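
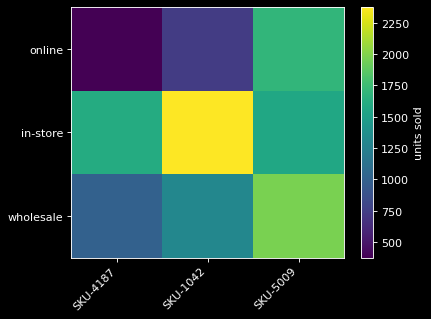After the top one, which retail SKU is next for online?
Top 3 for online: SKU-5009 ≈ 1600, SKU-1042 ≈ 800, SKU-4187 ≈ 400.

SKU-1042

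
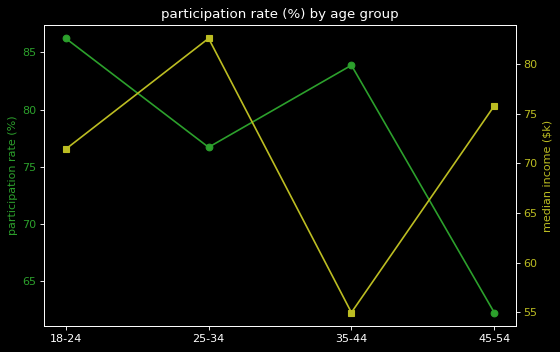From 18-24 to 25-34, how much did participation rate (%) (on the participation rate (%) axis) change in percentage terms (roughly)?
18-24 ≈ 85, 25-34 ≈ 75; (75 − 85) / 85 ≈ -11.8%.

≈ -11.8%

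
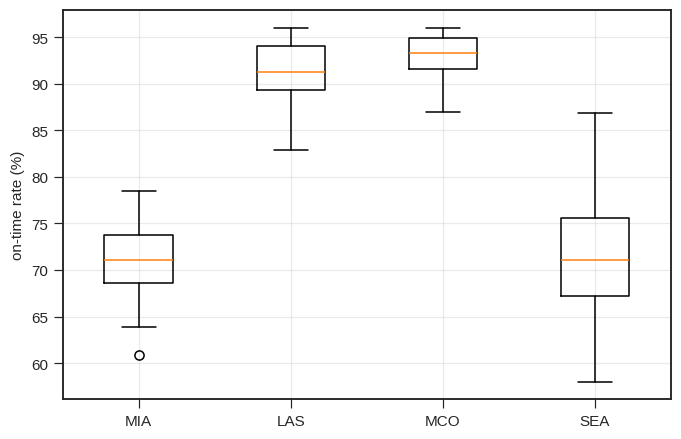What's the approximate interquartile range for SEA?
≈ 8

Q3 ≈ 76, Q1 ≈ 68; IQR ≈ 8.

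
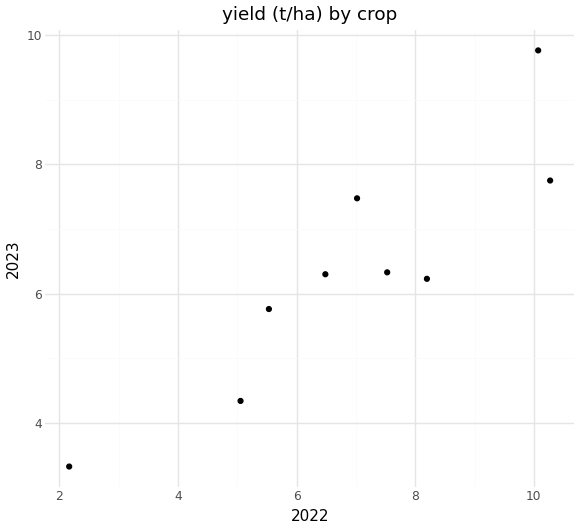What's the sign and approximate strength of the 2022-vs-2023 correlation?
Points are positively correlated; strong (|r| ≈ 0.9).

positive, strong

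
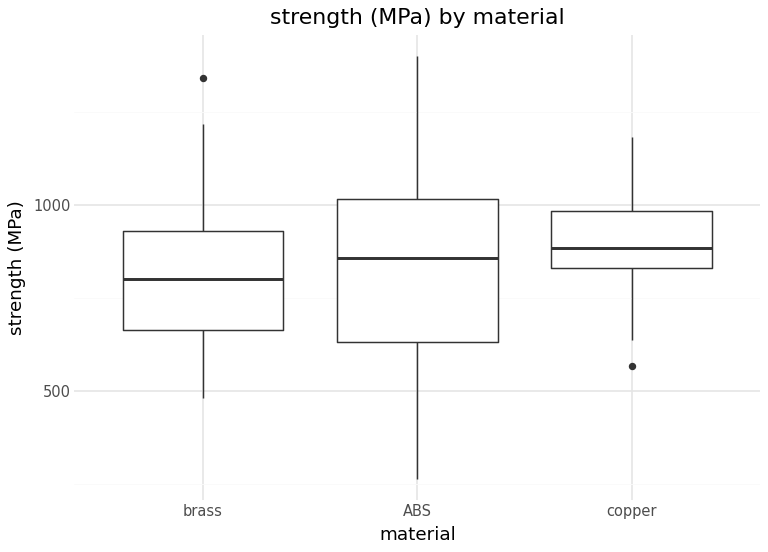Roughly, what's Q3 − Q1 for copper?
≈ 150

Q3 ≈ 980, Q1 ≈ 830; IQR ≈ 150.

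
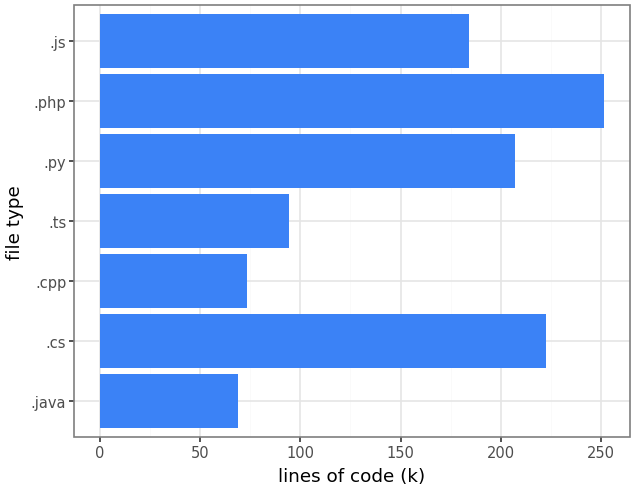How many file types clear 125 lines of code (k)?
Above 125: .cs, .py, .php, .js.

4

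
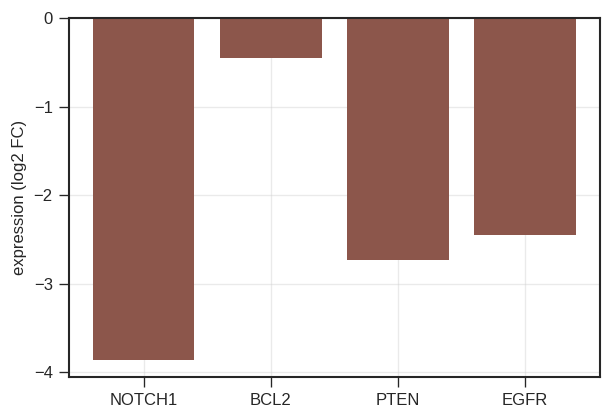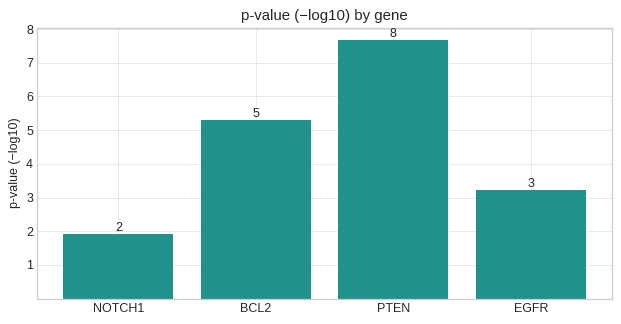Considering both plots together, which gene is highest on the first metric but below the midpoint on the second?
EGFR

Chart 2 median p-value (−log10) ≈ 4; below-median genes: NOTCH1, EGFR. Among those, EGFR has the highest expression (log2 FC) (≈ -2).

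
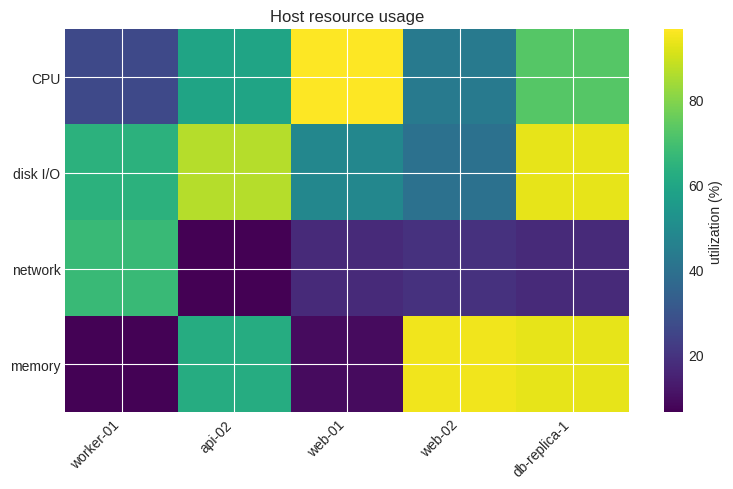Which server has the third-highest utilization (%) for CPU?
Top 4 for CPU: web-01 ≈ 100, db-replica-1 ≈ 70, api-02 ≈ 60, web-02 ≈ 40.

api-02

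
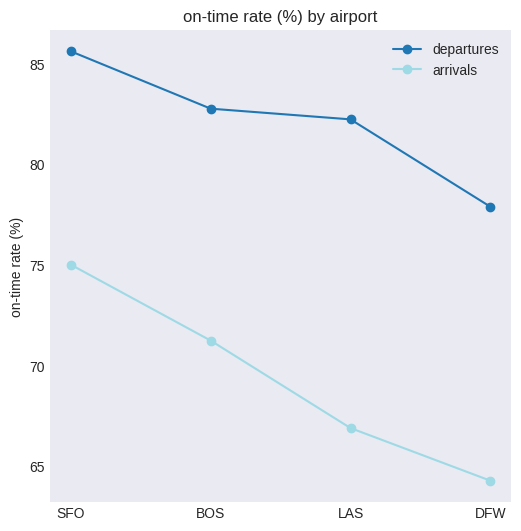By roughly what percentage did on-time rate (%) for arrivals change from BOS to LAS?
≈ -8.3%

BOS ≈ 72, LAS ≈ 66; (66 − 72) / 72 ≈ -8.3%.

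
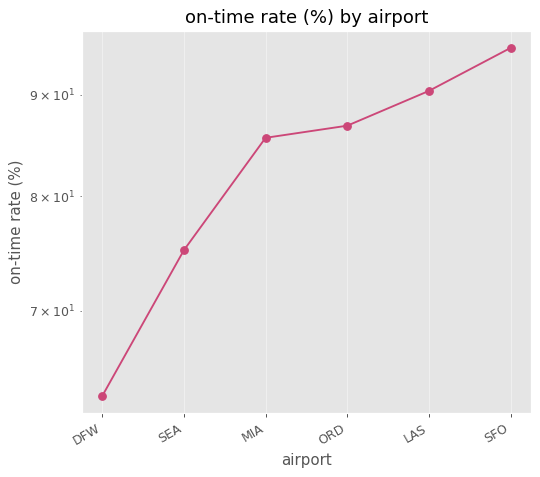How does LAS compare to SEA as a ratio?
≈ 1.2×

LAS ≈ 90, SEA ≈ 75; 90/75 ≈ 1.2.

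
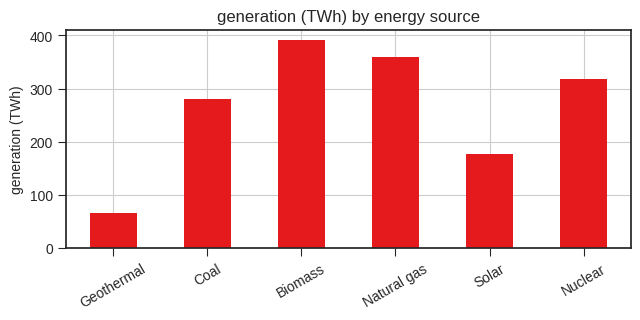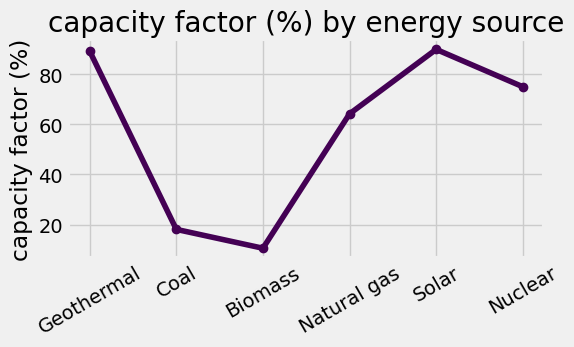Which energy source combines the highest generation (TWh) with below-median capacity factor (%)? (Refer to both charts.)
Biomass

Chart 2 median capacity factor (%) ≈ 70; below-median energy sources: Coal, Biomass, Natural gas. Among those, Biomass has the highest generation (TWh) (≈ 400).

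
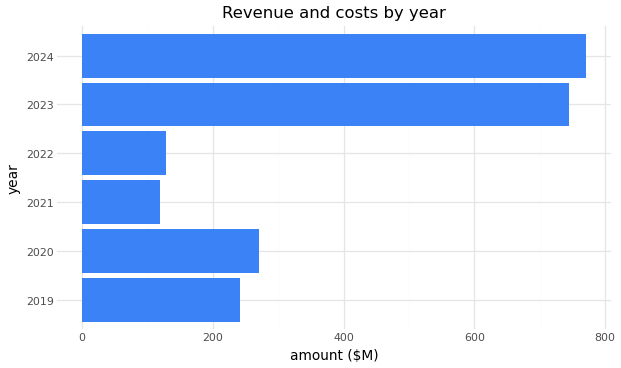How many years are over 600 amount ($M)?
2

Above 600: 2023, 2024.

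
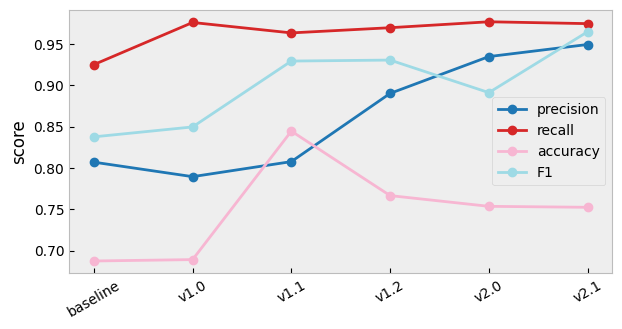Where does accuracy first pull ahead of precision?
v1.1

v1.0: accuracy ≈ 0.70 vs precision ≈ 0.80 (not yet); v1.1: accuracy ≈ 0.85 vs precision ≈ 0.80 (first crossover).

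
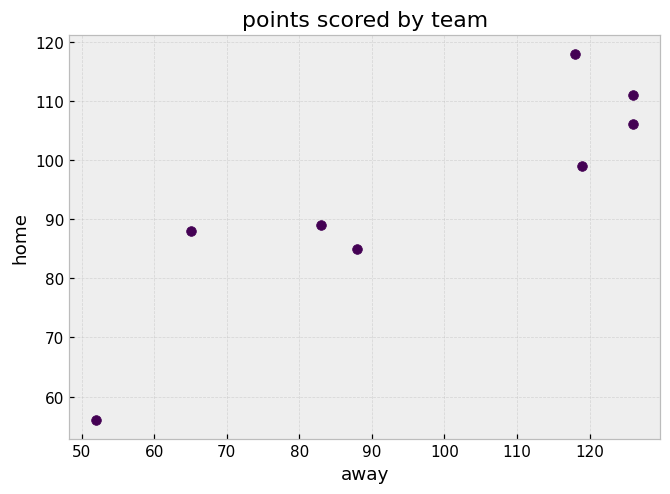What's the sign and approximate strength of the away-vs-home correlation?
Points are positively correlated; strong (|r| ≈ 0.9).

positive, strong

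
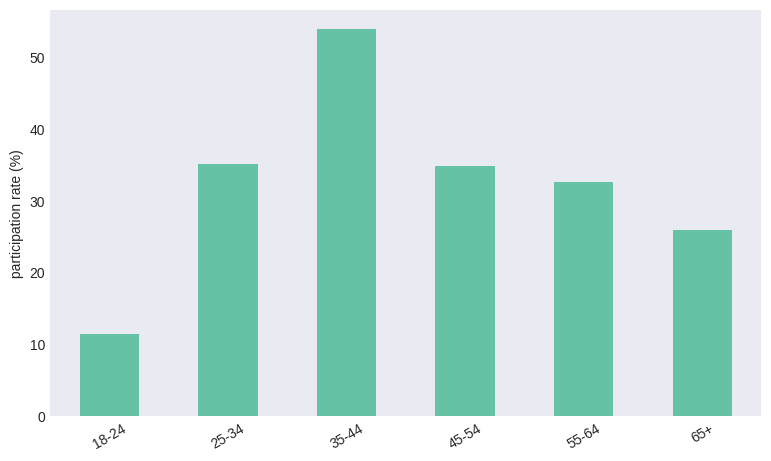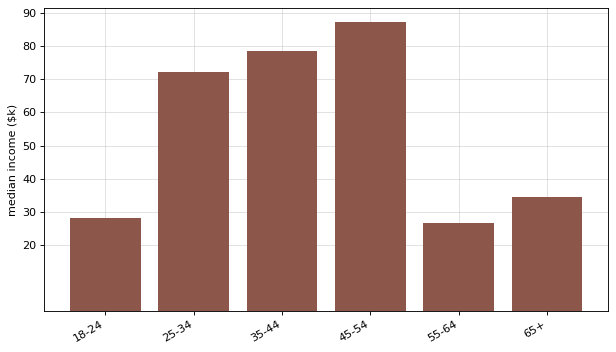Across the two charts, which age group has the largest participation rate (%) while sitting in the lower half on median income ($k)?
55-64

Chart 2 median median income ($k) ≈ 50; below-median age groups: 18-24, 55-64, 65+. Among those, 55-64 has the highest participation rate (%) (≈ 35).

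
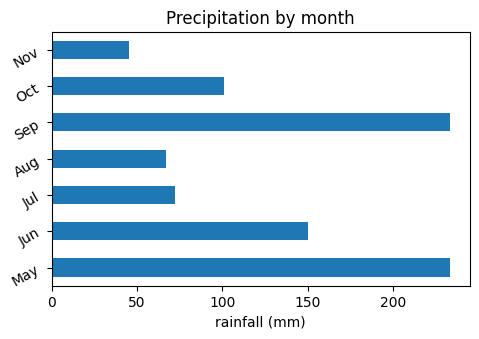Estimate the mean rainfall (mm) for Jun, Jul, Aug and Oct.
≈ 100

(160 + 80 + 60 + 100) / 4 ≈ 100.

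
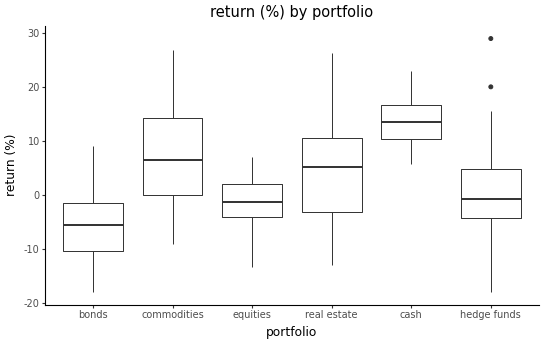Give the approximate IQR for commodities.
≈ 14

Q3 ≈ 14, Q1 ≈ 0; IQR ≈ 14.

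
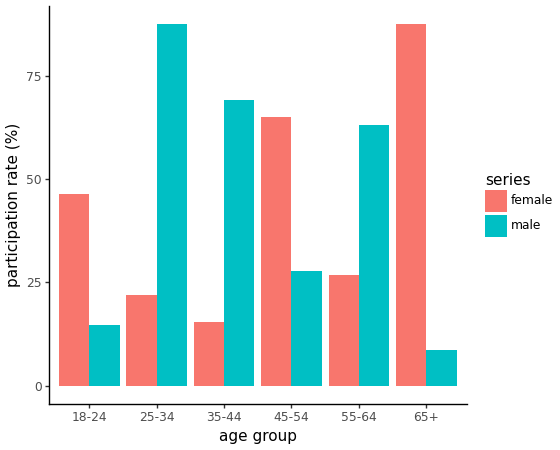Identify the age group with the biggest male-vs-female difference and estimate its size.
65+: male ≈ 10, female ≈ 90 → gap ≈ 80. Next-largest (25-34) is only ≈ 70.

65+, ≈ 80 %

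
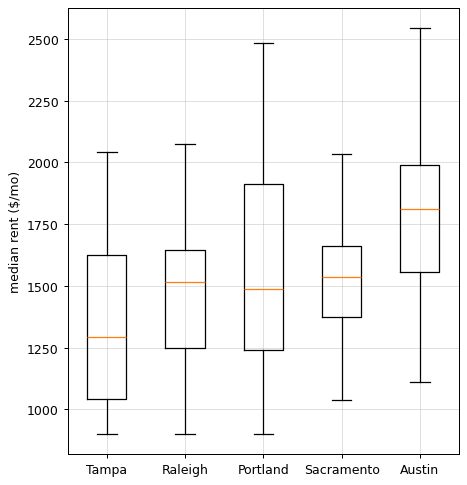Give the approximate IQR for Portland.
≈ 650

Q3 ≈ 1900, Q1 ≈ 1250; IQR ≈ 650.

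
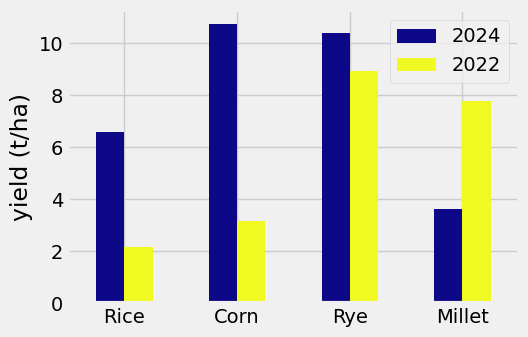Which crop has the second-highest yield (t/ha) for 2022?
Top 3 for 2022: Rye ≈ 9, Millet ≈ 8, Corn ≈ 3.

Millet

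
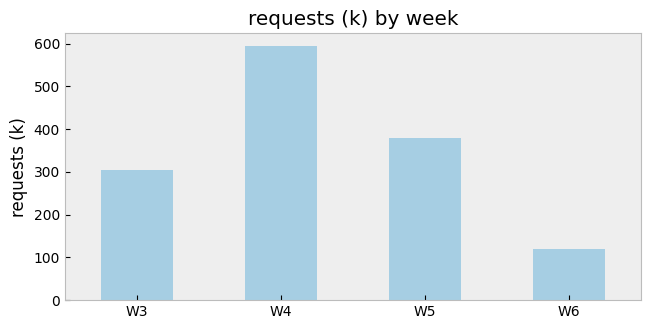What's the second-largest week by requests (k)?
Top 3: W4 ≈ 600, W5 ≈ 400, W3 ≈ 300.

W5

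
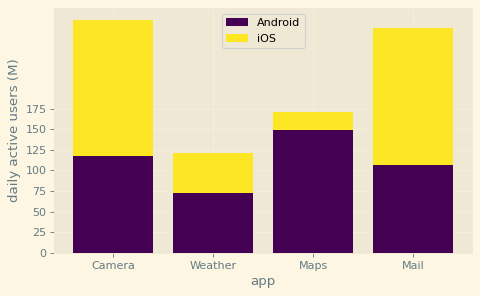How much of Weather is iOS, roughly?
iOS top ≈ 125, bottom ≈ 75; segment ≈ 50.

≈ 50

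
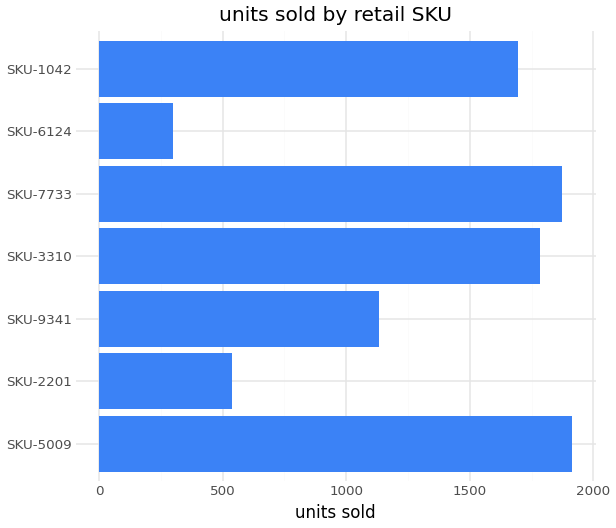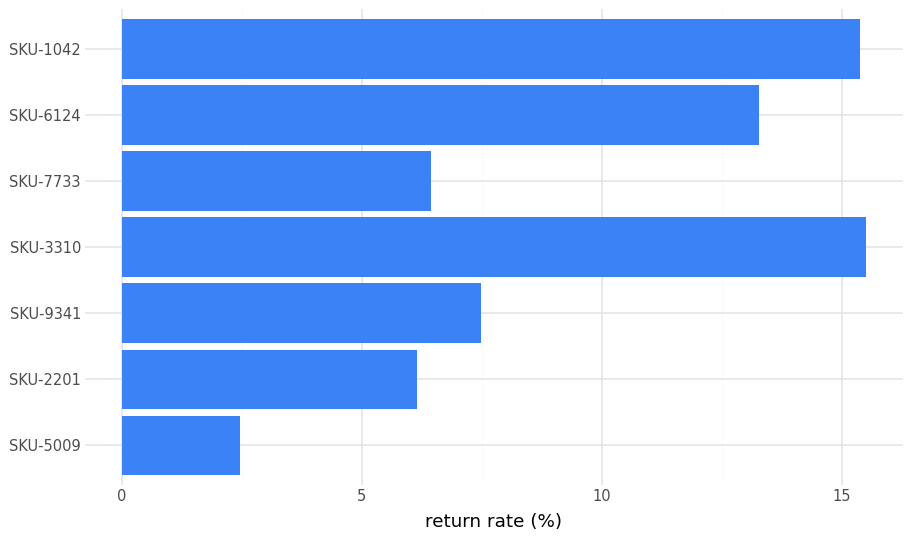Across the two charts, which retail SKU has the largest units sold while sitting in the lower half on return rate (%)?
Chart 2 median return rate (%) ≈ 8; below-median retail SKUs: SKU-5009, SKU-2201, SKU-7733. Among those, SKU-5009 has the highest units sold (≈ 2000).

SKU-5009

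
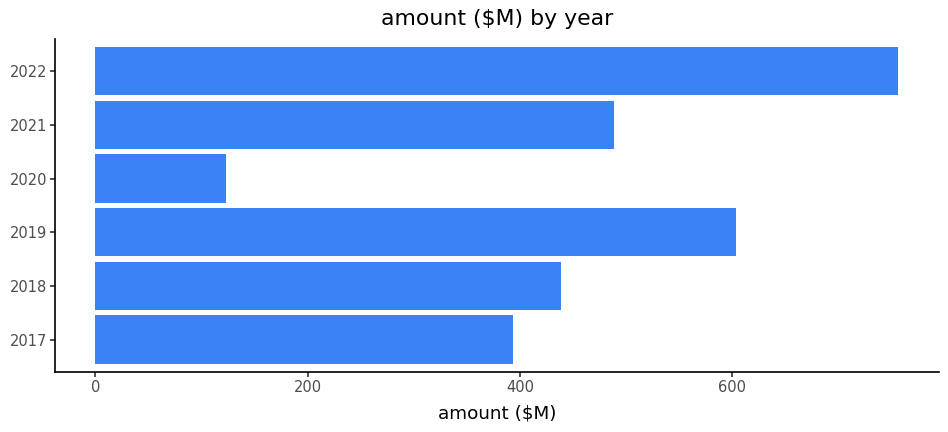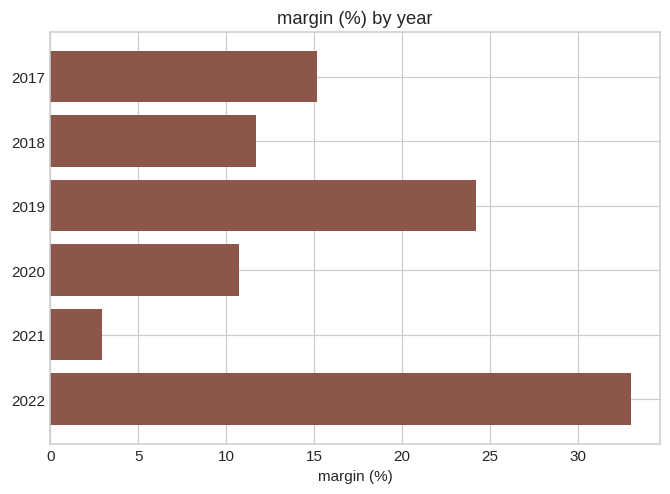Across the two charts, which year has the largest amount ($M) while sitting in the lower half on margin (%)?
2021

Chart 2 median margin (%) ≈ 15; below-median years: 2018, 2020, 2021. Among those, 2021 has the highest amount ($M) (≈ 500).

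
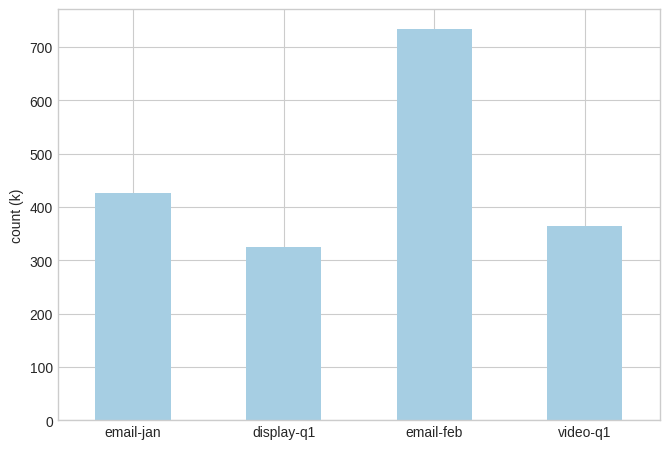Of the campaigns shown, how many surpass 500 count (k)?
1

Above 500: email-feb.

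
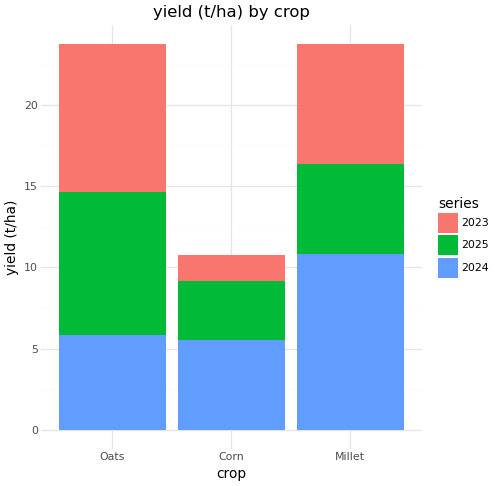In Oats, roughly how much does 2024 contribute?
2024 top ≈ 6, bottom ≈ 0; segment ≈ 6.

≈ 6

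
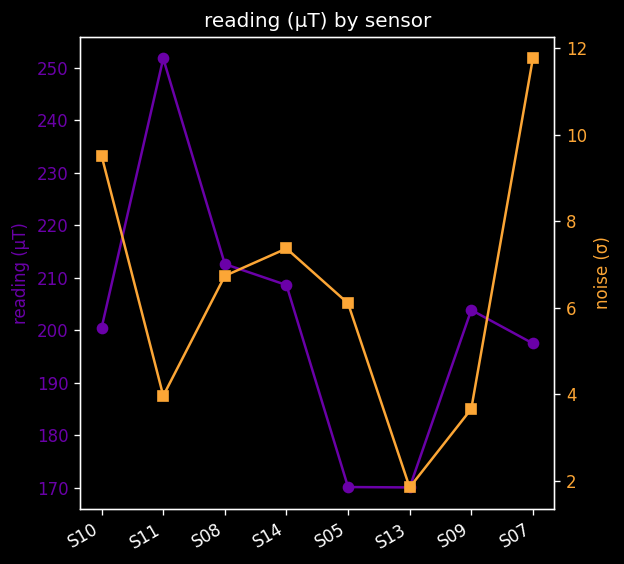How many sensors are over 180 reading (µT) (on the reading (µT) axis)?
6

Above 180: S10, S11, S08, S14, S09, S07.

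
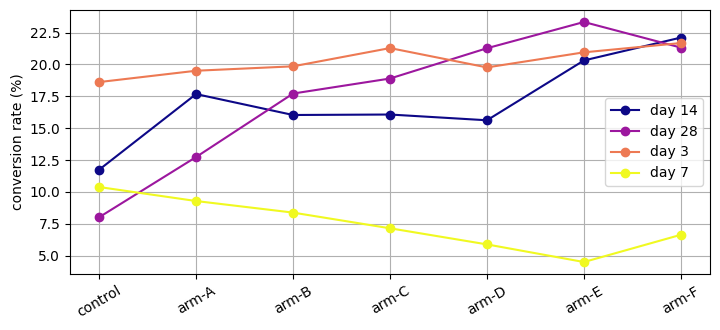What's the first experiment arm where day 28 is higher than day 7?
arm-A

control: day 28 ≈ 8 vs day 7 ≈ 10 (not yet); arm-A: day 28 ≈ 12 vs day 7 ≈ 10 (first crossover).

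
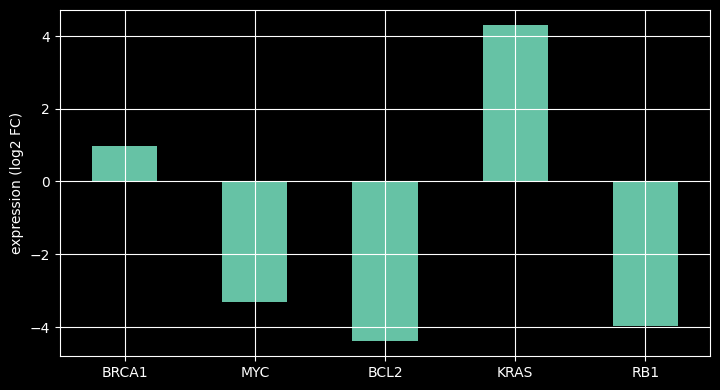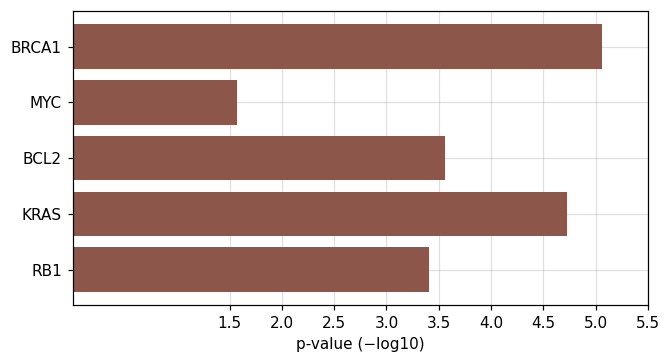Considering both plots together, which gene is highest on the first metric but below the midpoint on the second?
Chart 2 median p-value (−log10) ≈ 3.5; below-median genes: MYC, RB1. Among those, MYC has the highest expression (log2 FC) (≈ -3.5).

MYC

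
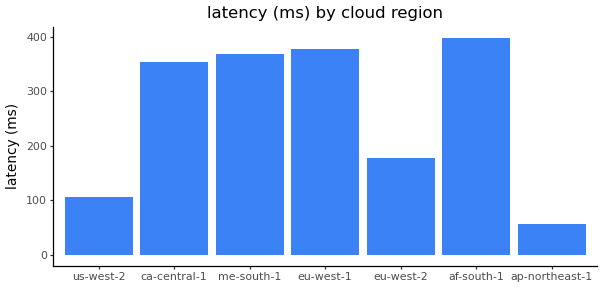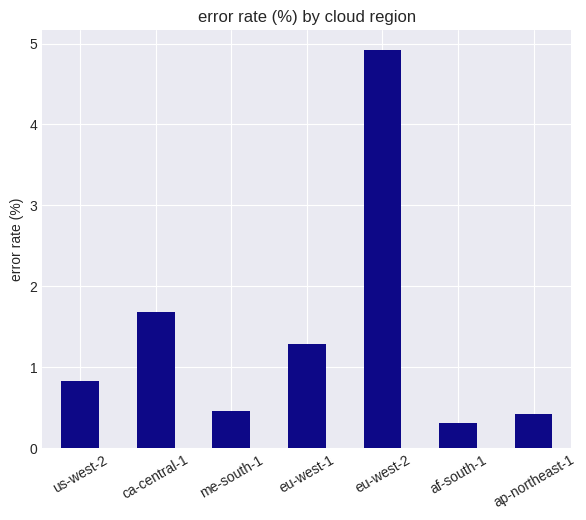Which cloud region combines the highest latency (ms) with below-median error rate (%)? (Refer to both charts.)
af-south-1

Chart 2 median error rate (%) ≈ 1; below-median cloud regions: me-south-1, af-south-1, ap-northeast-1. Among those, af-south-1 has the highest latency (ms) (≈ 400).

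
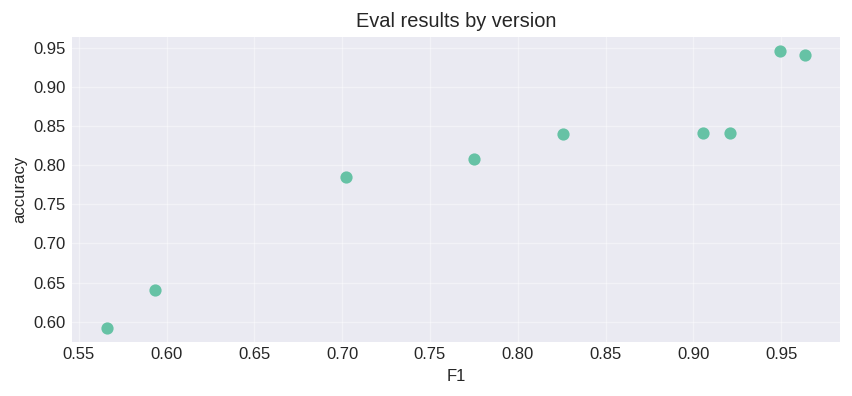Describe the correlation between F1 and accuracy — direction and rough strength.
positive, strong

Points are positively correlated; strong (|r| ≈ 1.0).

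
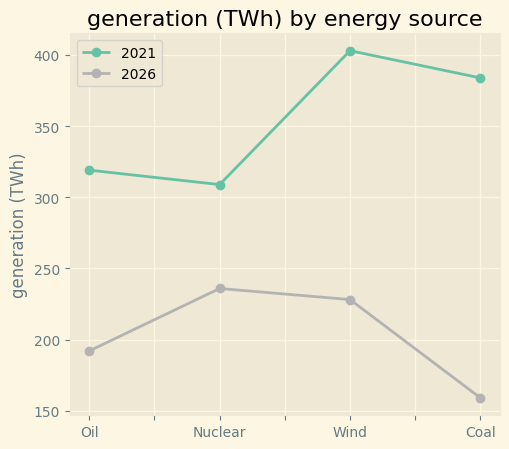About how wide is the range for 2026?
Max Nuclear ≈ 225, min Coal ≈ 150; range ≈ 75.

≈ 75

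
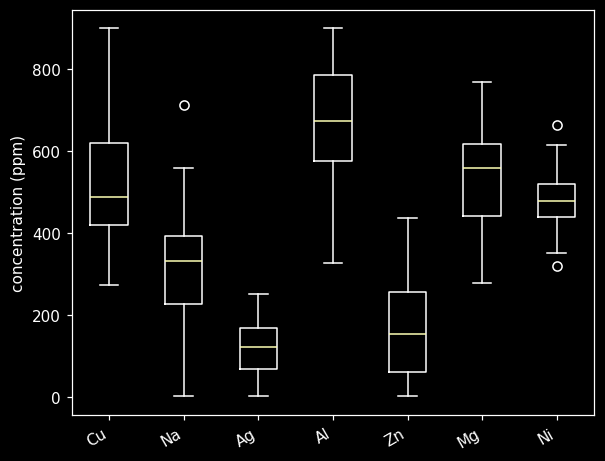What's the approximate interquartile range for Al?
Q3 ≈ 800, Q1 ≈ 600; IQR ≈ 200.

≈ 200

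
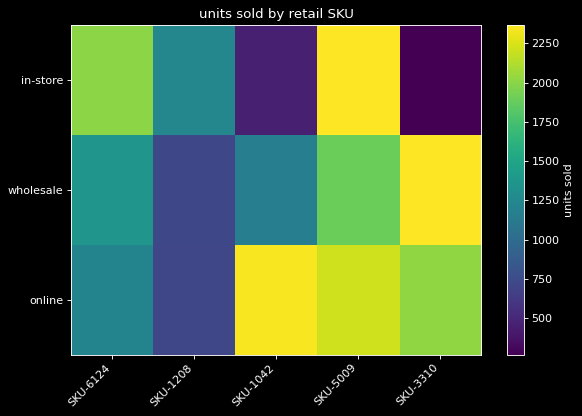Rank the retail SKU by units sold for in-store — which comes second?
SKU-6124

Top 3 for in-store: SKU-5009 ≈ 2400, SKU-6124 ≈ 2000, SKU-1208 ≈ 1200.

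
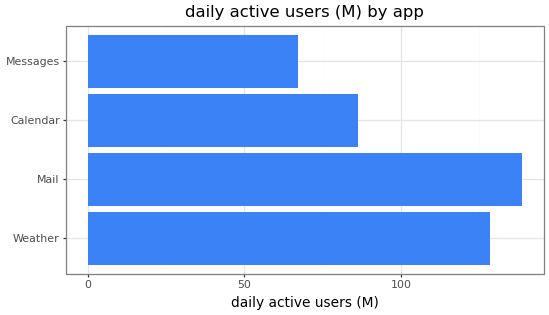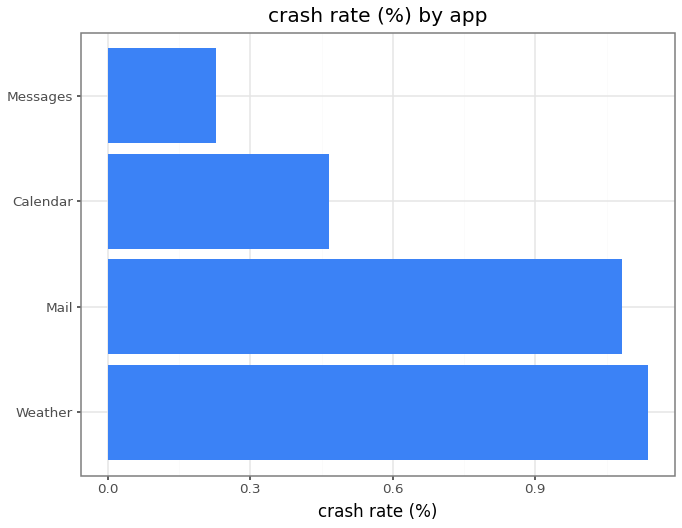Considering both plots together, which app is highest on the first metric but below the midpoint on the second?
Chart 2 median crash rate (%) ≈ 0.8; below-median apps: Calendar, Messages. Among those, Calendar has the highest daily active users (M) (≈ 80).

Calendar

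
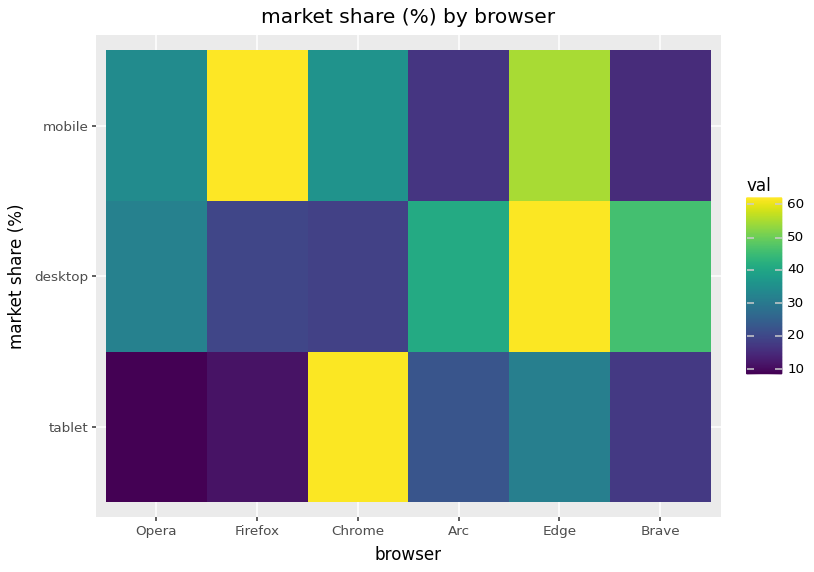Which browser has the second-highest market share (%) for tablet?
Top 3 for tablet: Chrome ≈ 60, Edge ≈ 30, Arc ≈ 25.

Edge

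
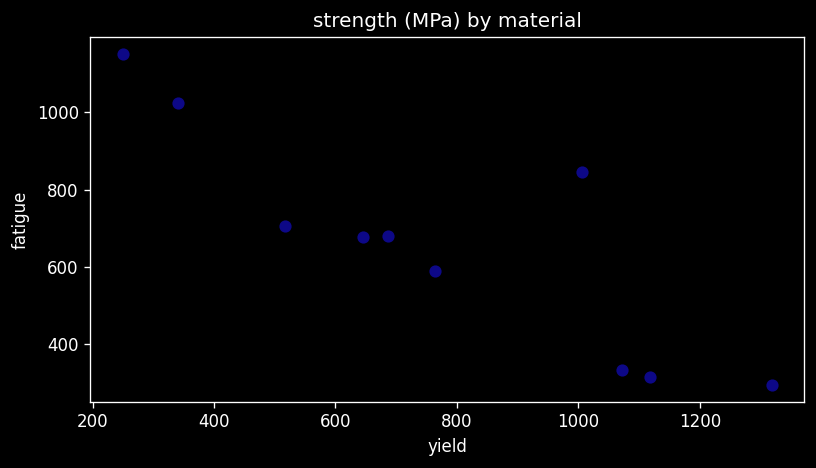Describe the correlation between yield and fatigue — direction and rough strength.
negative, strong

Points are negatively correlated; strong (|r| ≈ 0.9).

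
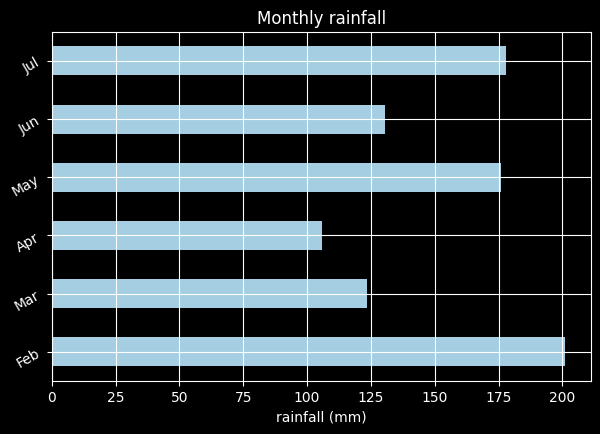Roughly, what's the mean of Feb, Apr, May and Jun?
≈ 155

(200 + 100 + 180 + 140) / 4 ≈ 155.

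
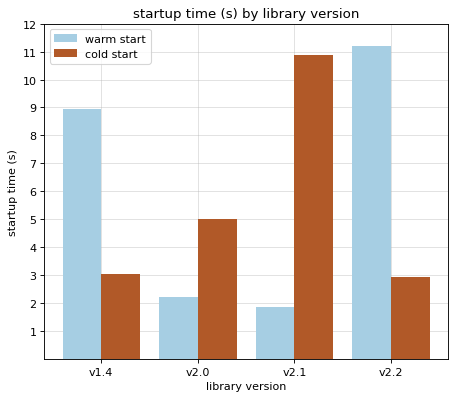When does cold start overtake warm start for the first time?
v2.0

v1.4: cold start ≈ 3 vs warm start ≈ 9 (not yet); v2.0: cold start ≈ 5 vs warm start ≈ 2 (first crossover).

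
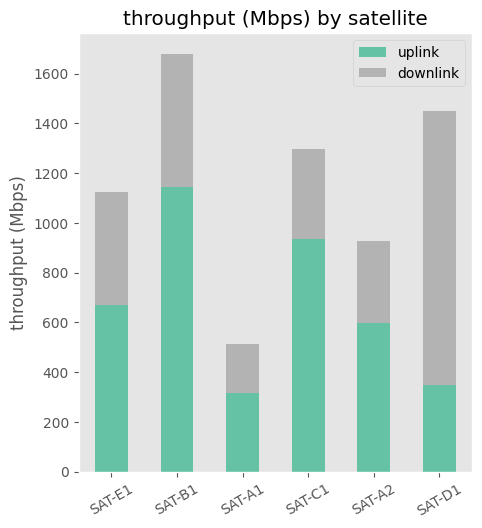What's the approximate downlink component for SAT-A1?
≈ 200

downlink top ≈ 600, bottom ≈ 400; segment ≈ 200.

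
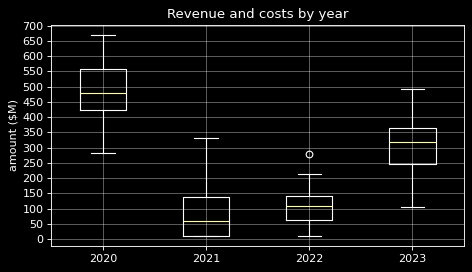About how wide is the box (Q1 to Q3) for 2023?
Q3 ≈ 350, Q1 ≈ 250; IQR ≈ 100.

≈ 100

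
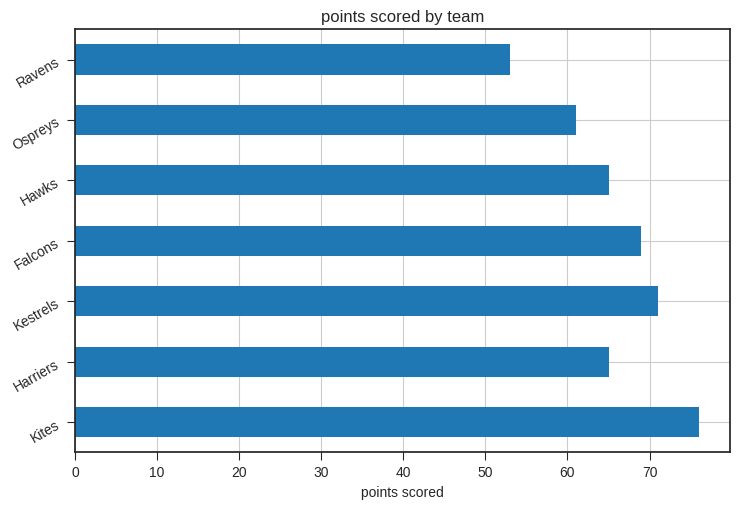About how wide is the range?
≈ 30

Max Kites ≈ 80, min Ravens ≈ 50; range ≈ 30.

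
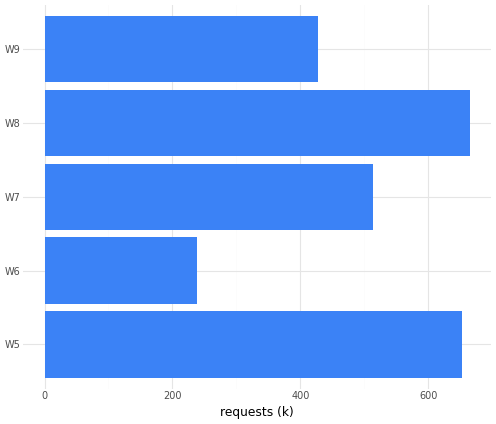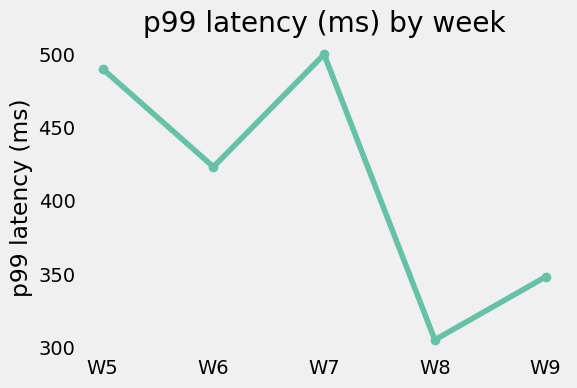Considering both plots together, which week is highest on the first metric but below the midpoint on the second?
W8

Chart 2 median p99 latency (ms) ≈ 400; below-median weeks: W8, W9. Among those, W8 has the highest requests (k) (≈ 700).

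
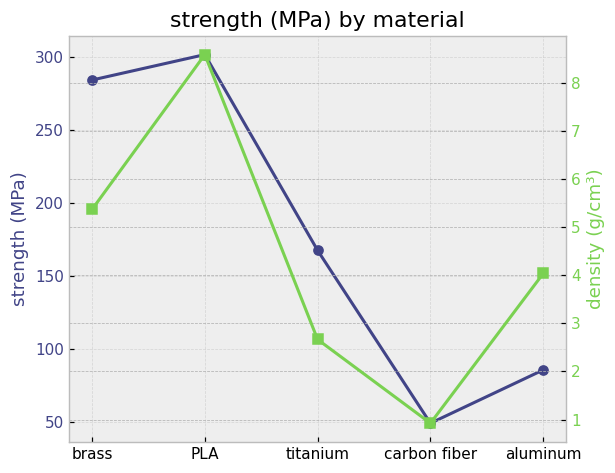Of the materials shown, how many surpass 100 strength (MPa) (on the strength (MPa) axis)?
Above 100: brass, PLA, titanium.

3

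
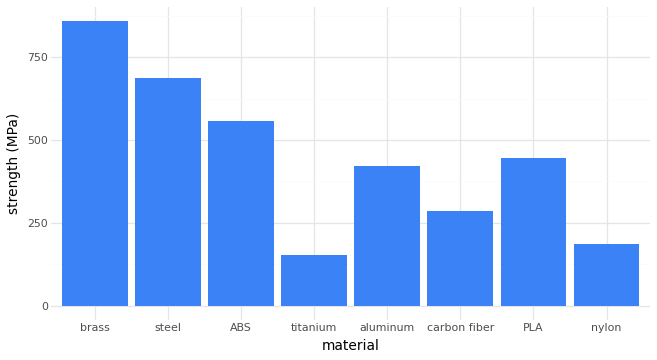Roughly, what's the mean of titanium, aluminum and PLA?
(200 + 400 + 400) / 3 ≈ 333.

≈ 333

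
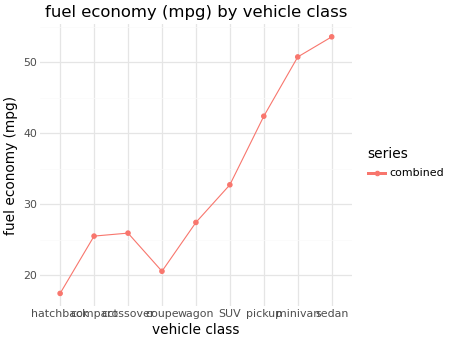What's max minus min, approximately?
Max sedan ≈ 55, min hatchback ≈ 15; range ≈ 40.

≈ 40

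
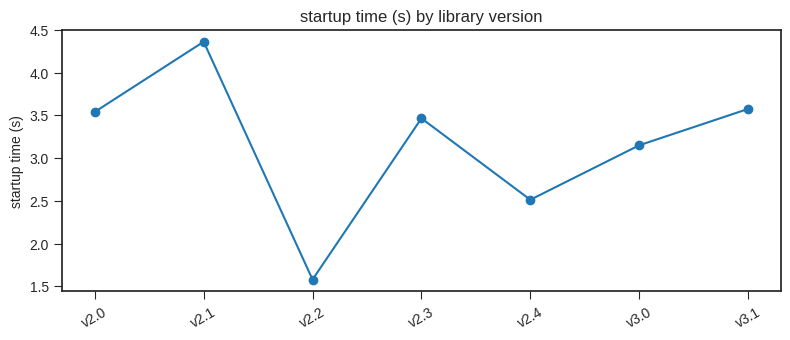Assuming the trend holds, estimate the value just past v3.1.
≈ 4

Last three: 2.5, 3.0, 3.5 → slope ≈ 0.5/step → next ≈ 4.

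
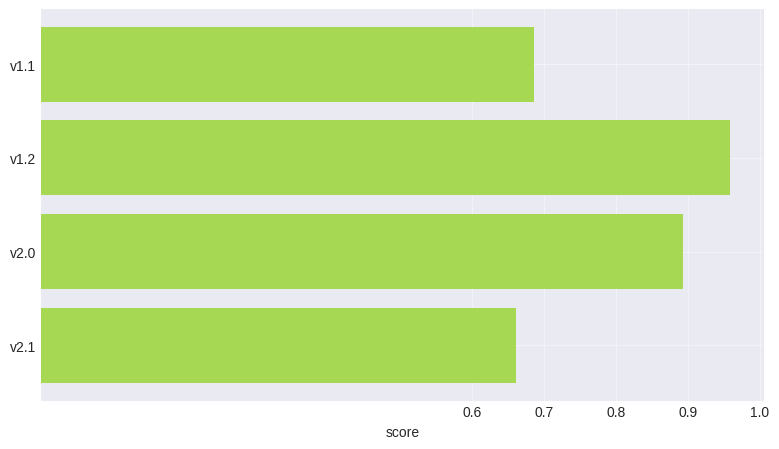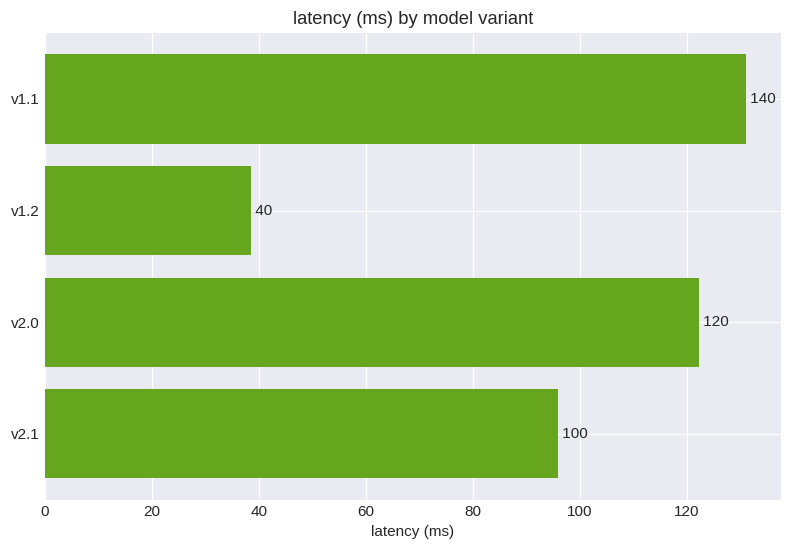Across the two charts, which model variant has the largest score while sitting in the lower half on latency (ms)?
Chart 2 median latency (ms) ≈ 100; below-median model variants: v1.2, v2.1. Among those, v1.2 has the highest score (≈ 1).

v1.2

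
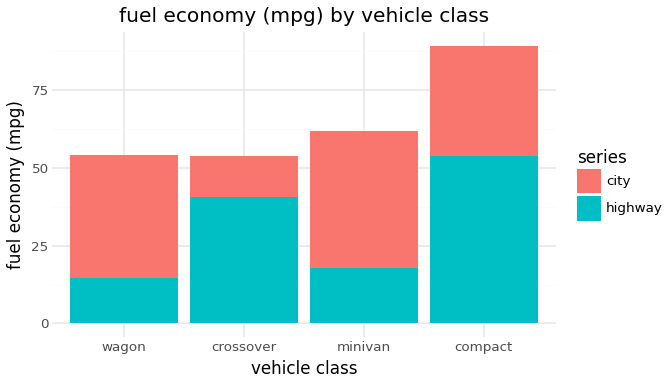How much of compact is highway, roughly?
≈ 50

highway top ≈ 50, bottom ≈ 0; segment ≈ 50.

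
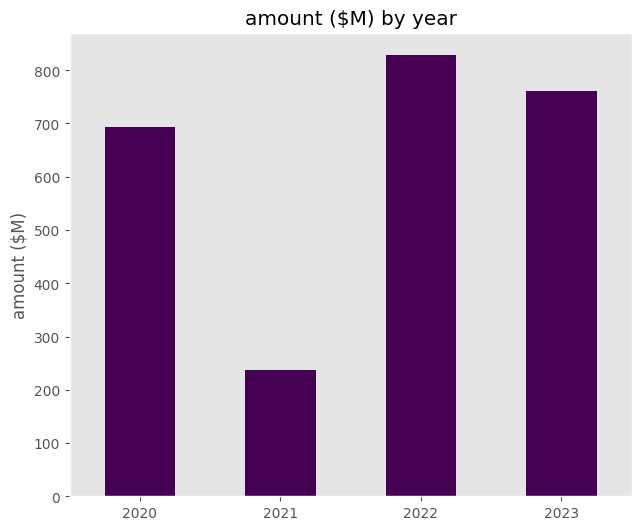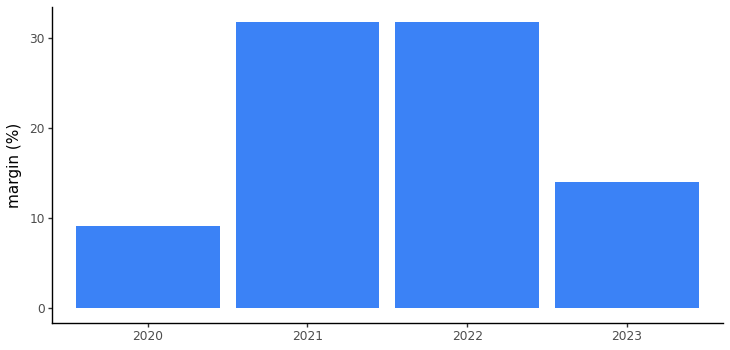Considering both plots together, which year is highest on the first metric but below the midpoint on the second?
Chart 2 median margin (%) ≈ 25; below-median years: 2020, 2023. Among those, 2023 has the highest amount ($M) (≈ 800).

2023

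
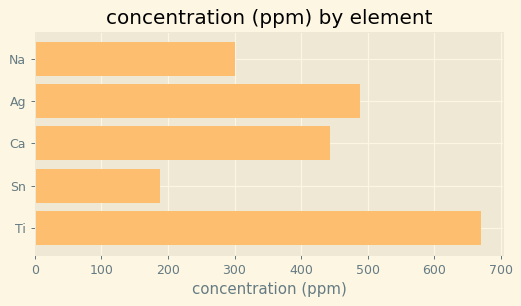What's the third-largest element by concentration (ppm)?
Top 4: Ti ≈ 700, Ag ≈ 500, Ca ≈ 400, Na ≈ 300.

Ca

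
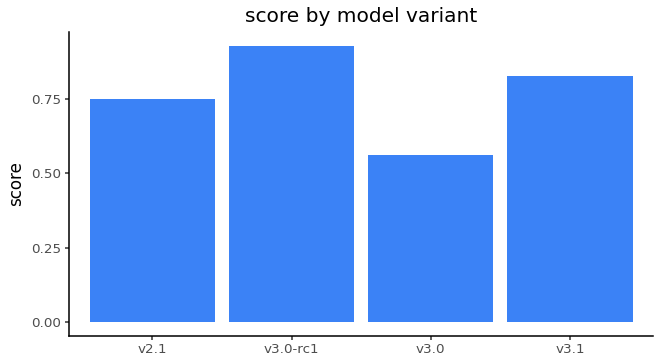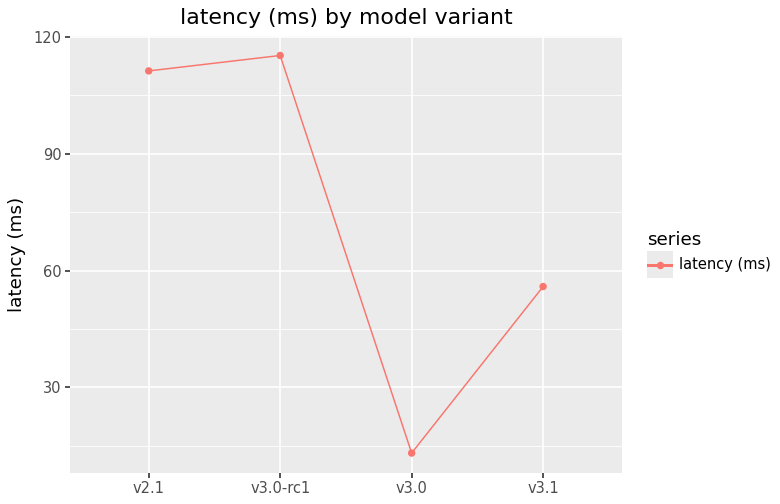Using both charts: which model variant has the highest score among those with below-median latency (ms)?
Chart 2 median latency (ms) ≈ 80; below-median model variants: v3.0, v3.1. Among those, v3.1 has the highest score (≈ 0.8).

v3.1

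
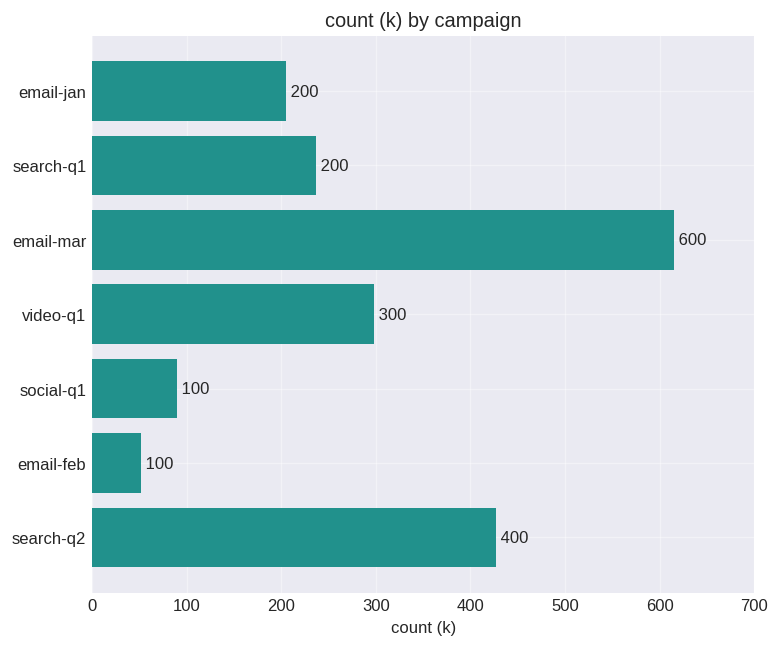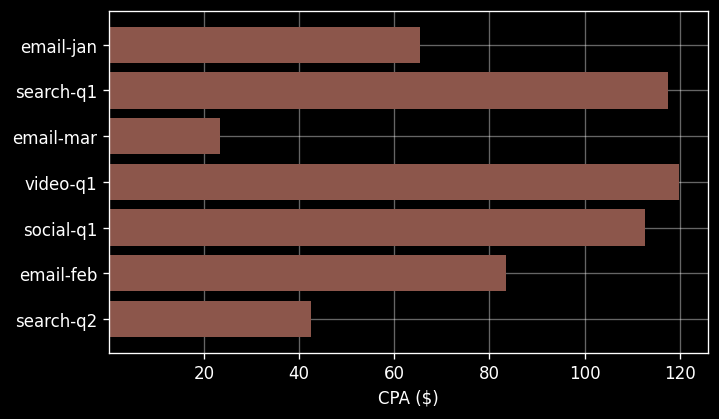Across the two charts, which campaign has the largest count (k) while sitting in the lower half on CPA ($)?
Chart 2 median CPA ($) ≈ 80; below-median campaigns: email-jan, email-mar, search-q2. Among those, email-mar has the highest count (k) (≈ 600).

email-mar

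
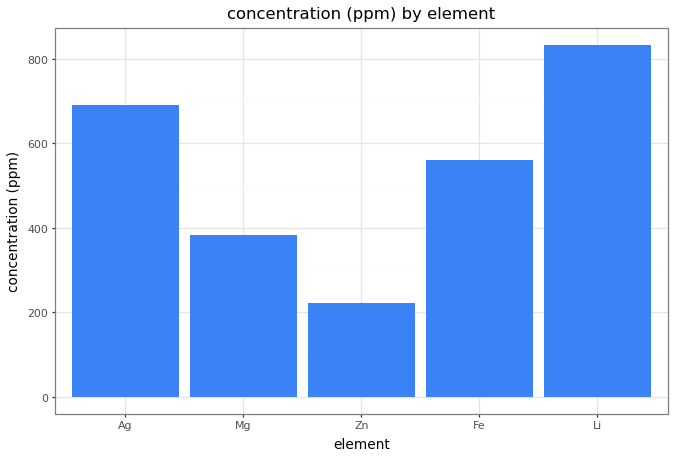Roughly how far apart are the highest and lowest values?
≈ 600

Max Li ≈ 800, min Zn ≈ 200; range ≈ 600.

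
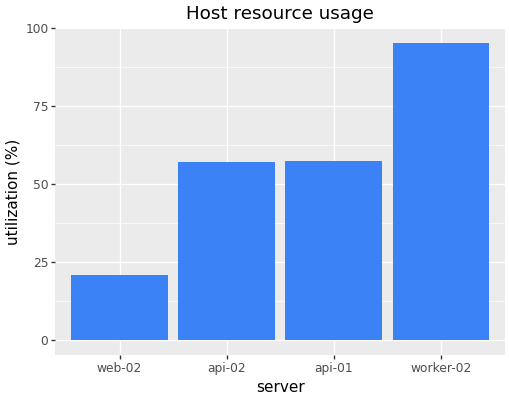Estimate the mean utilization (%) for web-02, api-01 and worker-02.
≈ 60

(20 + 60 + 100) / 3 ≈ 60.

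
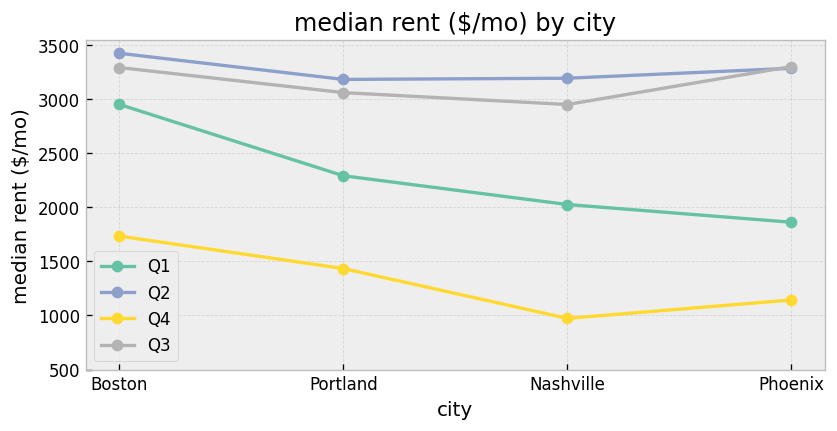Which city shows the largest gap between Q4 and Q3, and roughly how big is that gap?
Phoenix, ≈ 2500 $/mo

Phoenix: Q4 ≈ 1000, Q3 ≈ 3500 → gap ≈ 2500. Next-largest (Nashville) is only ≈ 2000.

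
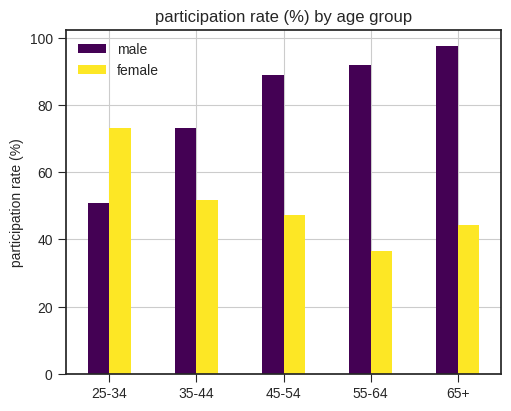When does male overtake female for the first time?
35-44

25-34: male ≈ 50 vs female ≈ 70 (not yet); 35-44: male ≈ 70 vs female ≈ 50 (first crossover).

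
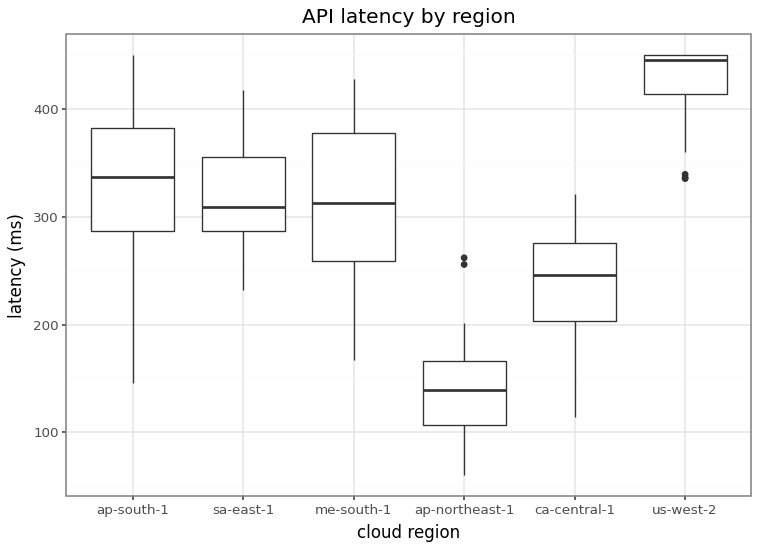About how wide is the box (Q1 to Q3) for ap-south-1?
≈ 100

Q3 ≈ 375, Q1 ≈ 275; IQR ≈ 100.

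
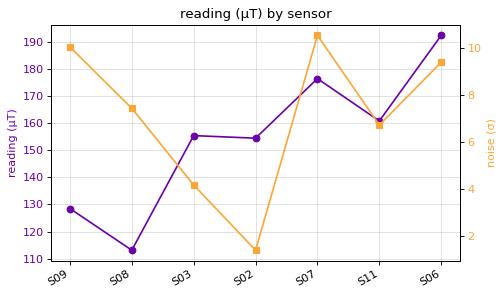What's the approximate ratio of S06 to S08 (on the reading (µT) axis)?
S06 ≈ 190, S08 ≈ 110; 190/110 ≈ 1.73.

≈ 1.73×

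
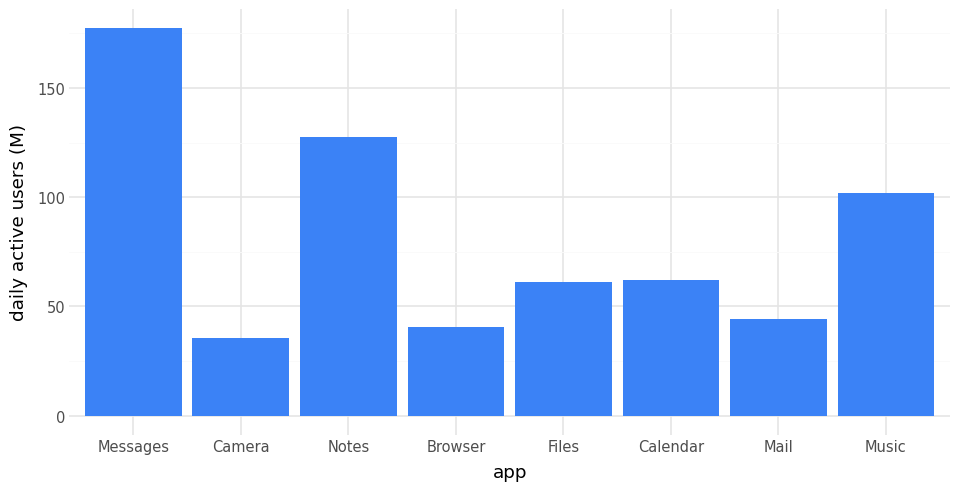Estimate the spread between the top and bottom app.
≈ 140

Max Messages ≈ 180, min Camera ≈ 40; range ≈ 140.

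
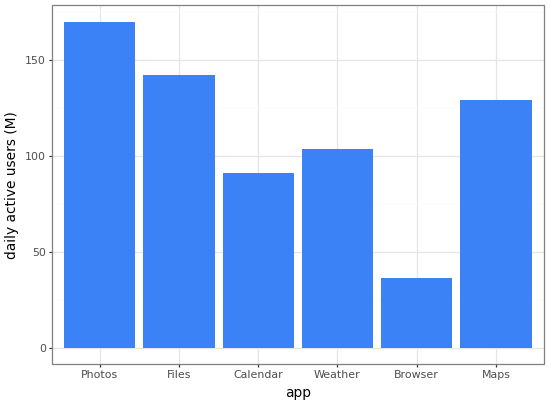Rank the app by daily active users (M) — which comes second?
Top 3: Photos ≈ 180, Files ≈ 140, Maps ≈ 120.

Files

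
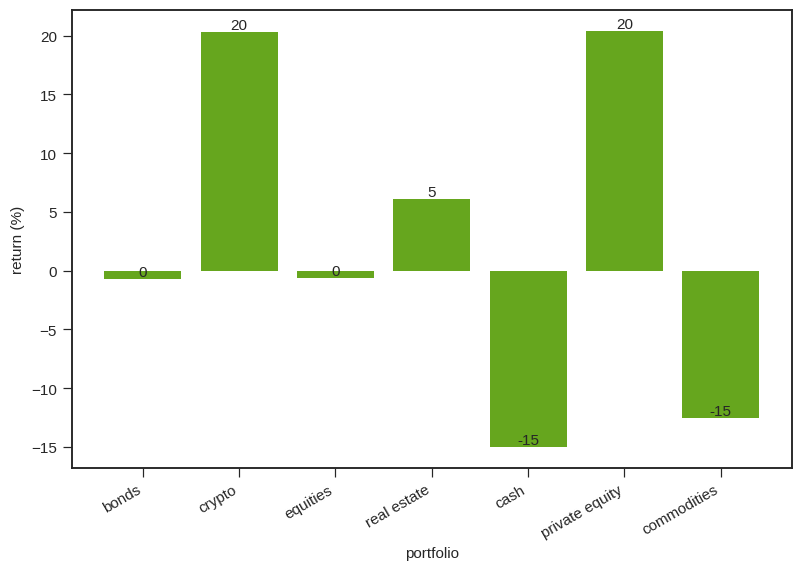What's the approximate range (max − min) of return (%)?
Max private equity ≈ 20, min cash ≈ -15; range ≈ 35.

≈ 35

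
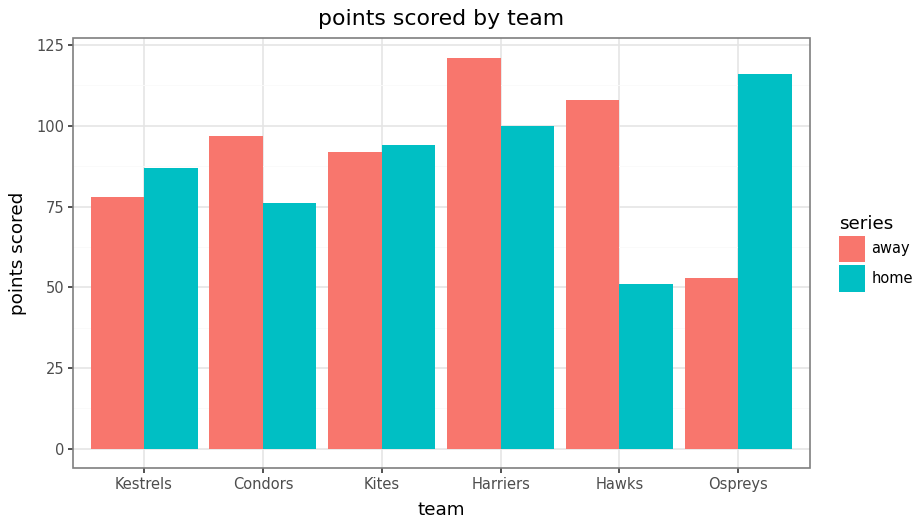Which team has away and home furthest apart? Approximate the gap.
Ospreys: away ≈ 60, home ≈ 120 → gap ≈ 60. Next-largest (Hawks) is only ≈ 40.

Ospreys, ≈ 60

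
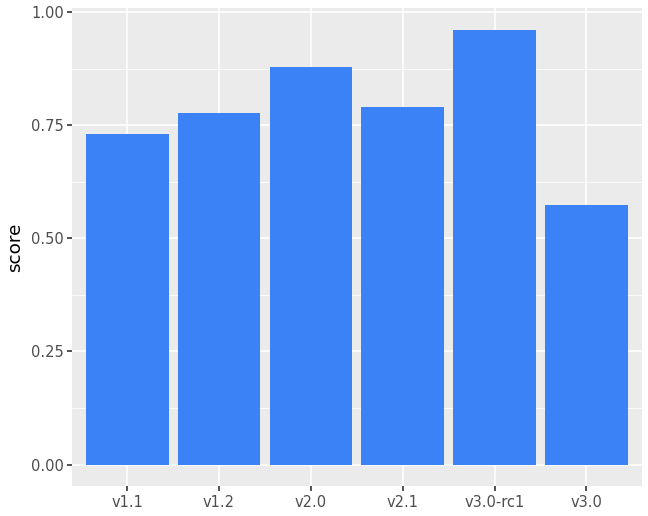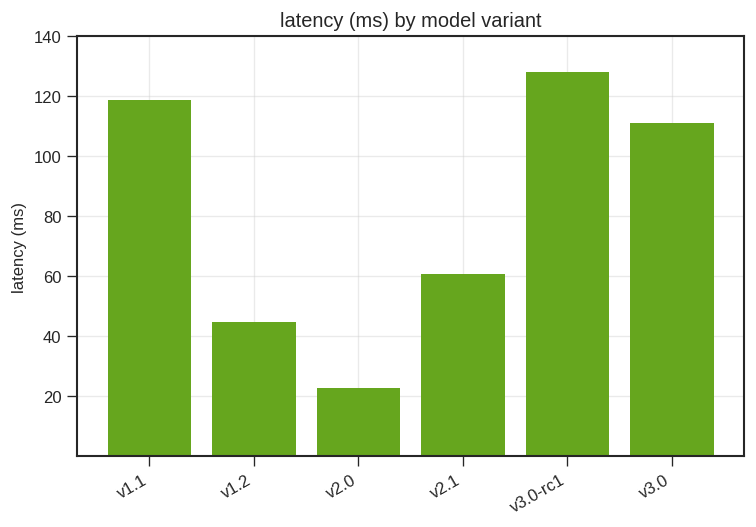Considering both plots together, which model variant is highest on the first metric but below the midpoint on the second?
v2.0

Chart 2 median latency (ms) ≈ 80; below-median model variants: v1.2, v2.0, v2.1. Among those, v2.0 has the highest score (≈ 0.9).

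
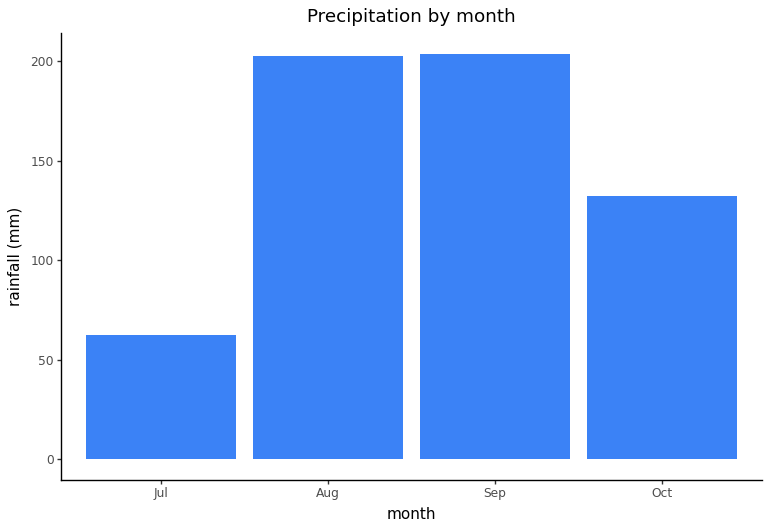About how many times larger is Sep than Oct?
Sep ≈ 200, Oct ≈ 140; 200/140 ≈ 1.43.

≈ 1.43×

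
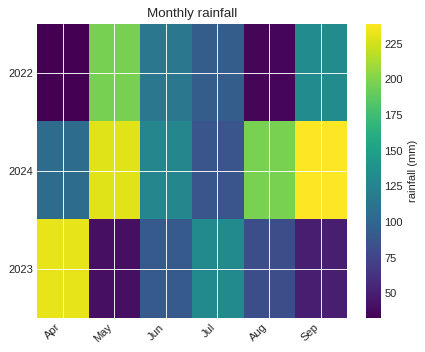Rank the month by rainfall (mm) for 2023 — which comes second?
Jul

Top 3 for 2023: Apr ≈ 240, Jul ≈ 140, Jun ≈ 100.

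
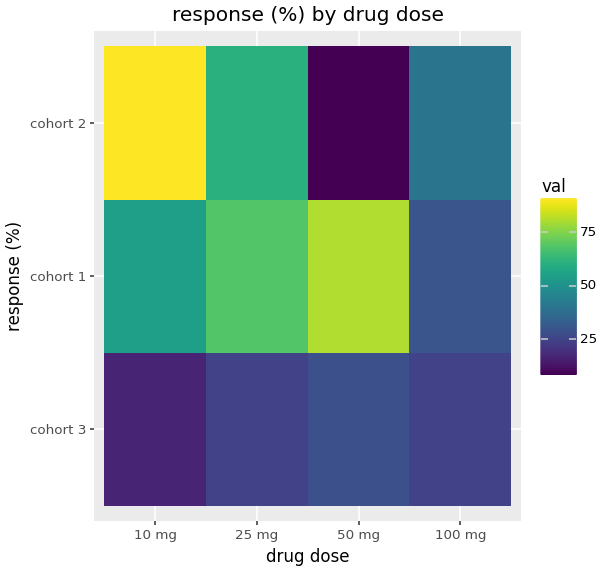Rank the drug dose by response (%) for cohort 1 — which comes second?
Top 3 for cohort 1: 50 mg ≈ 80, 25 mg ≈ 70, 10 mg ≈ 50.

25 mg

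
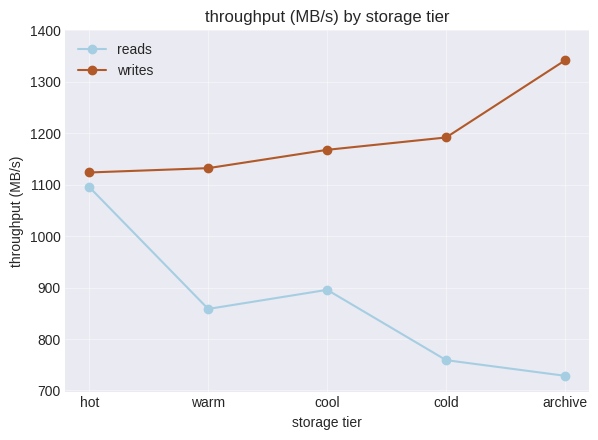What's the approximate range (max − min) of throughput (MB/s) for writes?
≈ 200

Max archive ≈ 1300, min hot ≈ 1100; range ≈ 200.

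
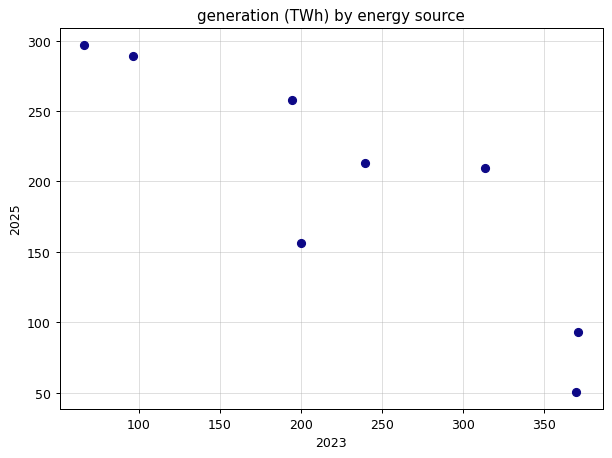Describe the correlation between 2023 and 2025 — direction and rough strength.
Points are negatively correlated; strong (|r| ≈ 0.9).

negative, strong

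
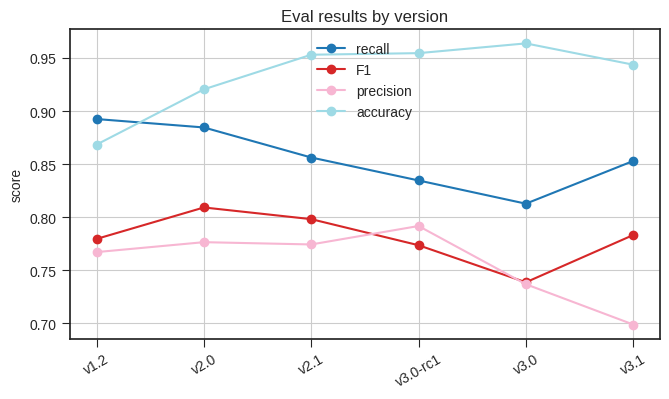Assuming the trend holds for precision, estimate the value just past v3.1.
≈ 0.65

Last three: 0.80, 0.75, 0.70 → slope ≈ -0.05/step → next ≈ 0.65.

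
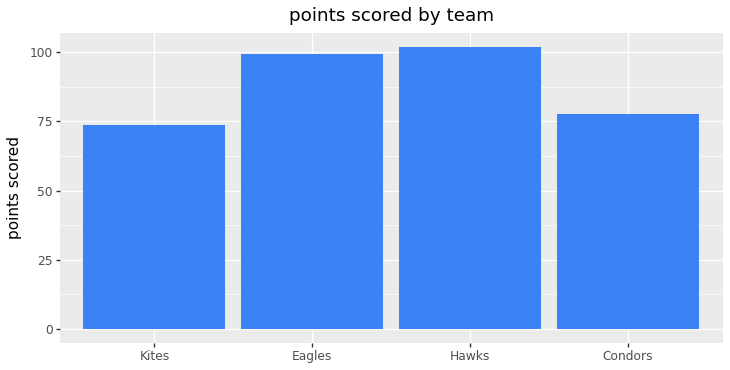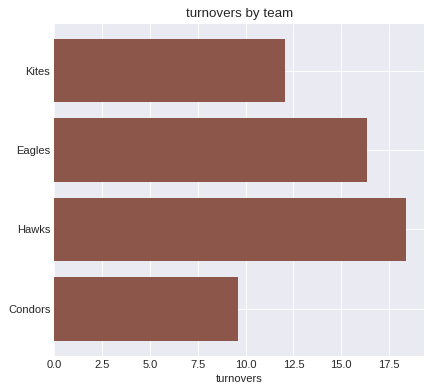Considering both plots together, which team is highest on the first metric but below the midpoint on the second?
Chart 2 median turnovers ≈ 14; below-median teams: Kites, Condors. Among those, Condors has the highest points scored (≈ 80).

Condors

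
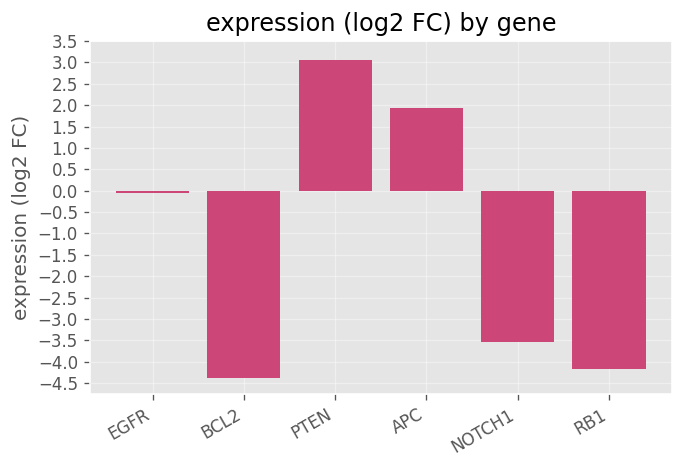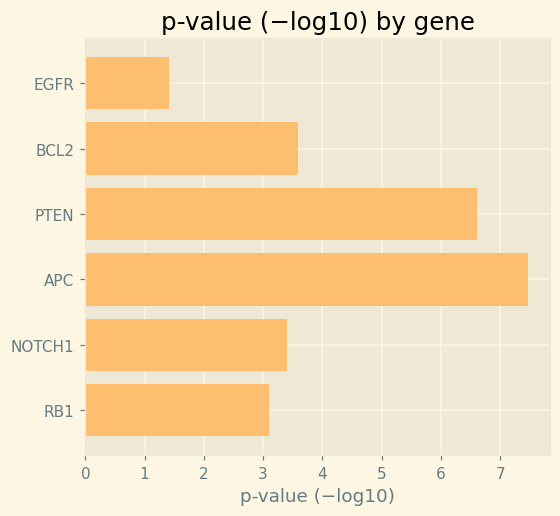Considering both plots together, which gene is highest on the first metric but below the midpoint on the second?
EGFR

Chart 2 median p-value (−log10) ≈ 3; below-median genes: EGFR, NOTCH1, RB1. Among those, EGFR has the highest expression (log2 FC) (≈ 0).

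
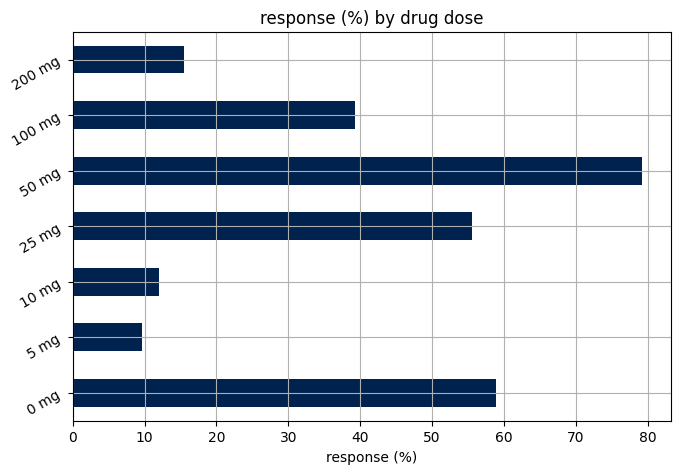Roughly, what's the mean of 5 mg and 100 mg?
≈ 25

(10 + 40) / 2 ≈ 25.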